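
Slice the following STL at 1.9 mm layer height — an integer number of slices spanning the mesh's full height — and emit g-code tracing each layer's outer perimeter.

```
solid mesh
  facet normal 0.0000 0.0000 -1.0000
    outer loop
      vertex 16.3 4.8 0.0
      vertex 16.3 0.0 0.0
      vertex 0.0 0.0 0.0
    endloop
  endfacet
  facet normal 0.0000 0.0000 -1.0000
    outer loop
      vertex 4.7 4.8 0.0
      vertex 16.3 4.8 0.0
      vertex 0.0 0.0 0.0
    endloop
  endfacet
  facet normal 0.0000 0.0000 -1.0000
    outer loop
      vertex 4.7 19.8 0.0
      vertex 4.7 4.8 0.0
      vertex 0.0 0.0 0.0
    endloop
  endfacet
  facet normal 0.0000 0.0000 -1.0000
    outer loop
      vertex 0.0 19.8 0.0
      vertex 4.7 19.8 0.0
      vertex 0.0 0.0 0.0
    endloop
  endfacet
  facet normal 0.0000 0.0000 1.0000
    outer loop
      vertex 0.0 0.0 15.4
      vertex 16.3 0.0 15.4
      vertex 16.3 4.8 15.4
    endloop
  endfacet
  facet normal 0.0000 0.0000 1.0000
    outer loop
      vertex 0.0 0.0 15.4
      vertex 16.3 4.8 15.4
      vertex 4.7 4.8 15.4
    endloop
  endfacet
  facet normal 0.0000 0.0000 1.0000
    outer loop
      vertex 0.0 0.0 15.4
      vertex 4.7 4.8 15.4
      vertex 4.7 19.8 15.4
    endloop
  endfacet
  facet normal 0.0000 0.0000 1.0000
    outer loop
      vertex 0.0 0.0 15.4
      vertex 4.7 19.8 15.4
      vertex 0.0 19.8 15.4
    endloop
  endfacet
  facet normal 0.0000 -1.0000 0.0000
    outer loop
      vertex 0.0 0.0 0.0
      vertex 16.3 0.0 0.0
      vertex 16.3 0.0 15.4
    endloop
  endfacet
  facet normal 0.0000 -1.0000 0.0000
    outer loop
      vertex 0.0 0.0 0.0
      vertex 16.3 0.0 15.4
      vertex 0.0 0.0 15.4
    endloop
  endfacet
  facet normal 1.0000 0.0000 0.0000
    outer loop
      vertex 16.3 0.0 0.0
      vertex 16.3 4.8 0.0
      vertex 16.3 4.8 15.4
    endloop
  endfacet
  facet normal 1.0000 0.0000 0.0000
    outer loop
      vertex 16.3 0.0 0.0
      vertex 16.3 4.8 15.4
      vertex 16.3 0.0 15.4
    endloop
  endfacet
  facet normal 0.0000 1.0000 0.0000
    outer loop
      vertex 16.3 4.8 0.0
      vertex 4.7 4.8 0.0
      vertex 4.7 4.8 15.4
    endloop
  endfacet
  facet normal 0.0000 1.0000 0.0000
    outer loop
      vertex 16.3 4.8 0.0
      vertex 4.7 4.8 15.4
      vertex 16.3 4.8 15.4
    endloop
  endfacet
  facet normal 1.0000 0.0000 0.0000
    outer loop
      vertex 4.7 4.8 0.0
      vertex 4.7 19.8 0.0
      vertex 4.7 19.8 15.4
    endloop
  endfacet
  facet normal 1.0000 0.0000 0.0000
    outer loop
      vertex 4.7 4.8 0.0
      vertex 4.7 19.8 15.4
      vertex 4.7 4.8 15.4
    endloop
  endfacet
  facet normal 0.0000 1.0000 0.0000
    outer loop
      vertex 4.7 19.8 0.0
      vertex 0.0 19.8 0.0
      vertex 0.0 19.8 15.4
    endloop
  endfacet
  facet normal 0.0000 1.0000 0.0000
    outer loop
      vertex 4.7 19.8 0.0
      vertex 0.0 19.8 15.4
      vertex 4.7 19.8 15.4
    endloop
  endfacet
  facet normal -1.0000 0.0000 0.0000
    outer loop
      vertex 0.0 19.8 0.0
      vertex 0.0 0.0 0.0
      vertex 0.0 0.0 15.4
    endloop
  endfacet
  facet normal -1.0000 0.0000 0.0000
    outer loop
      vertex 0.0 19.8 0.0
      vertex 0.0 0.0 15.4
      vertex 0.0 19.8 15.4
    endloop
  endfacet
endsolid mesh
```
; perimeter-only toolpath
G21 ; units = mm
G90 ; absolute positioning
G28 ; home
; layer 1
G0 Z1.9
G0 X0.0 Y0.0
G1 X16.3 Y0.0
G1 X16.3 Y4.8
G1 X4.7 Y4.8
G1 X4.7 Y19.8
G1 X0.0 Y19.8
G1 X0.0 Y0.0
; layer 2
G0 Z3.9
G0 X0.0 Y0.0
G1 X16.3 Y0.0
G1 X16.3 Y4.8
G1 X4.7 Y4.8
G1 X4.7 Y19.8
G1 X0.0 Y19.8
G1 X0.0 Y0.0
; layer 3
G0 Z5.8
G0 X0.0 Y0.0
G1 X16.3 Y0.0
G1 X16.3 Y4.8
G1 X4.7 Y4.8
G1 X4.7 Y19.8
G1 X0.0 Y19.8
G1 X0.0 Y0.0
; layer 4
G0 Z7.7
G0 X0.0 Y0.0
G1 X16.3 Y0.0
G1 X16.3 Y4.8
G1 X4.7 Y4.8
G1 X4.7 Y19.8
G1 X0.0 Y19.8
G1 X0.0 Y0.0
; layer 5
G0 Z9.6
G0 X0.0 Y0.0
G1 X16.3 Y0.0
G1 X16.3 Y4.8
G1 X4.7 Y4.8
G1 X4.7 Y19.8
G1 X0.0 Y19.8
G1 X0.0 Y0.0
; layer 6
G0 Z11.6
G0 X0.0 Y0.0
G1 X16.3 Y0.0
G1 X16.3 Y4.8
G1 X4.7 Y4.8
G1 X4.7 Y19.8
G1 X0.0 Y19.8
G1 X0.0 Y0.0
; layer 7
G0 Z13.5
G0 X0.0 Y0.0
G1 X16.3 Y0.0
G1 X16.3 Y4.8
G1 X4.7 Y4.8
G1 X4.7 Y19.8
G1 X0.0 Y19.8
G1 X0.0 Y0.0
; layer 8
G0 Z15.4
G0 X0.0 Y0.0
G1 X16.3 Y0.0
G1 X16.3 Y4.8
G1 X4.7 Y4.8
G1 X4.7 Y19.8
G1 X0.0 Y19.8
G1 X0.0 Y0.0
M2 ; end

The solid is an L-shaped prism: outer 16.3 × 19.8 mm, arm thicknesses ≈ 4.8 mm (horizontal) and 4.7 mm (vertical), extruded 15.4 mm in z. Slicing at Δz = 1.9 mm — 8 equal slices spanning the solid's height, so layer i sits at z = i·h/8 — gives 8 non-empty perimeters. Each is a 6-segment closed polygon; G0 lifts to the layer z and rapids to the start vertex, then G1 traces the edges.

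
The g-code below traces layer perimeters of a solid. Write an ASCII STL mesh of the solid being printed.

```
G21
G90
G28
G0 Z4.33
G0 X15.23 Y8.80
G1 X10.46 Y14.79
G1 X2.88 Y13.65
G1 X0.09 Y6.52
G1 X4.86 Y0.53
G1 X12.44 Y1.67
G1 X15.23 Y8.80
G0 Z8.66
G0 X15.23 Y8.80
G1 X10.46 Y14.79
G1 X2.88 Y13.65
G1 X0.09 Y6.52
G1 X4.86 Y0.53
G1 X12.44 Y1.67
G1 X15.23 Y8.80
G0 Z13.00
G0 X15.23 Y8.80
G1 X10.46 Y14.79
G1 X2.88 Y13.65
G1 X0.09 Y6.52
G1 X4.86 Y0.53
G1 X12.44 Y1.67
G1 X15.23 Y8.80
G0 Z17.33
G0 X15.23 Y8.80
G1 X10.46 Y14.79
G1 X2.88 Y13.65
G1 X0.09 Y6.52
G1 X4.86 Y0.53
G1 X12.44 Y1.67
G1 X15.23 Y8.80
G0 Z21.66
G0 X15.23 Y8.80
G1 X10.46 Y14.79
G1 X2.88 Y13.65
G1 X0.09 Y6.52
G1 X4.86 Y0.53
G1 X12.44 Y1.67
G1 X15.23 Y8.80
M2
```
solid part
  facet normal 0.0000 0.0000 -1.0000
    outer loop
      vertex 2.88 13.65 0.00
      vertex 10.46 14.79 0.00
      vertex 15.23 8.80 0.00
    endloop
  endfacet
  facet normal 0.0000 0.0000 -1.0000
    outer loop
      vertex 0.09 6.52 0.00
      vertex 2.88 13.65 0.00
      vertex 15.23 8.80 0.00
    endloop
  endfacet
  facet normal 0.0000 0.0000 -1.0000
    outer loop
      vertex 4.86 0.53 0.00
      vertex 0.09 6.52 0.00
      vertex 15.23 8.80 0.00
    endloop
  endfacet
  facet normal 0.0000 0.0000 -1.0000
    outer loop
      vertex 12.44 1.67 0.00
      vertex 4.86 0.53 0.00
      vertex 15.23 8.80 0.00
    endloop
  endfacet
  facet normal 0.0000 0.0000 1.0000
    outer loop
      vertex 15.23 8.80 21.66
      vertex 10.46 14.79 21.66
      vertex 2.88 13.65 21.66
    endloop
  endfacet
  facet normal 0.0000 0.0000 1.0000
    outer loop
      vertex 15.23 8.80 21.66
      vertex 2.88 13.65 21.66
      vertex 0.09 6.52 21.66
    endloop
  endfacet
  facet normal 0.0000 0.0000 1.0000
    outer loop
      vertex 15.23 8.80 21.66
      vertex 0.09 6.52 21.66
      vertex 4.86 0.53 21.66
    endloop
  endfacet
  facet normal 0.0000 0.0000 1.0000
    outer loop
      vertex 15.23 8.80 21.66
      vertex 4.86 0.53 21.66
      vertex 12.44 1.67 21.66
    endloop
  endfacet
  facet normal 0.7823 0.6229 0.0000
    outer loop
      vertex 15.23 8.80 0.00
      vertex 10.46 14.79 0.00
      vertex 10.46 14.79 21.66
    endloop
  endfacet
  facet normal 0.7823 0.6229 0.0000
    outer loop
      vertex 15.23 8.80 0.00
      vertex 10.46 14.79 21.66
      vertex 15.23 8.80 21.66
    endloop
  endfacet
  facet normal -0.1487 0.9889 0.0000
    outer loop
      vertex 10.46 14.79 0.00
      vertex 2.88 13.65 0.00
      vertex 2.88 13.65 21.66
    endloop
  endfacet
  facet normal -0.1487 0.9889 0.0000
    outer loop
      vertex 10.46 14.79 0.00
      vertex 2.88 13.65 21.66
      vertex 10.46 14.79 21.66
    endloop
  endfacet
  facet normal -0.9312 0.3644 0.0000
    outer loop
      vertex 2.88 13.65 0.00
      vertex 0.09 6.52 0.00
      vertex 0.09 6.52 21.66
    endloop
  endfacet
  facet normal -0.9312 0.3644 0.0000
    outer loop
      vertex 2.88 13.65 0.00
      vertex 0.09 6.52 21.66
      vertex 2.88 13.65 21.66
    endloop
  endfacet
  facet normal -0.7823 -0.6229 0.0000
    outer loop
      vertex 0.09 6.52 0.00
      vertex 4.86 0.53 0.00
      vertex 4.86 0.53 21.66
    endloop
  endfacet
  facet normal -0.7823 -0.6229 0.0000
    outer loop
      vertex 0.09 6.52 0.00
      vertex 4.86 0.53 21.66
      vertex 0.09 6.52 21.66
    endloop
  endfacet
  facet normal 0.1487 -0.9889 0.0000
    outer loop
      vertex 4.86 0.53 0.00
      vertex 12.44 1.67 0.00
      vertex 12.44 1.67 21.66
    endloop
  endfacet
  facet normal 0.1487 -0.9889 0.0000
    outer loop
      vertex 4.86 0.53 0.00
      vertex 12.44 1.67 21.66
      vertex 4.86 0.53 21.66
    endloop
  endfacet
  facet normal 0.9312 -0.3644 0.0000
    outer loop
      vertex 12.44 1.67 0.00
      vertex 15.23 8.80 0.00
      vertex 15.23 8.80 21.66
    endloop
  endfacet
  facet normal 0.9312 -0.3644 0.0000
    outer loop
      vertex 12.44 1.67 0.00
      vertex 15.23 8.80 21.66
      vertex 12.44 1.67 21.66
    endloop
  endfacet
endsolid part

The G0 Z moves step by Δz≈4.33 mm. Every layer's G1 loop is the same polygon, so the solid is a straight extrusion of it from z=0 to z≈21.7. Closing with flat bottom and top caps and triangulating gives 20 facets — a regular 6-sided prism (a cylinder approximated with 6 flat sides), circumscribed radius ≈ 7.66 mm, height ≈ 21.7 mm.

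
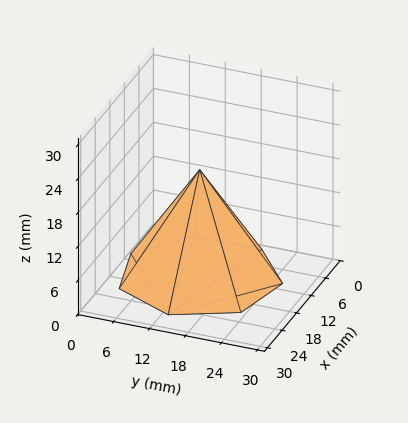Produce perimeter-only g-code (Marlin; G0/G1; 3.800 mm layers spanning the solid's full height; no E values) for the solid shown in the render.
Reading the render: the shape is a regular 7-sided pyramid, base circumscribed radius ≈ 13 mm, apex at z ≈ 19 mm (dimensions read to the nearest mm from the axis ticks). For the g-code, the solid's height is divided into equal slices at the stated Δz and each level perimeter traced with G1 moves after a G0 lift.

; perimeter-only toolpath
G21 ; units = mm
G90 ; absolute positioning
G28 ; home
; layer 1
G0 Z3.800
G0 X23.400 Y13.000
G1 X19.484 Y21.131
G1 X10.686 Y23.139
G1 X3.630 Y17.512
G1 X3.630 Y8.488
G1 X10.686 Y2.861
G1 X19.484 Y4.869
G1 X23.400 Y13.000
; layer 2
G0 Z7.600
G0 X20.800 Y13.000
G1 X17.863 Y19.098
G1 X11.264 Y20.604
G1 X5.972 Y16.384
G1 X5.972 Y9.616
G1 X11.264 Y5.396
G1 X17.863 Y6.902
G1 X20.800 Y13.000
; layer 3
G0 Z11.400
G0 X18.200 Y13.000
G1 X16.242 Y17.066
G1 X11.843 Y18.070
G1 X8.315 Y15.256
G1 X8.315 Y10.744
G1 X11.843 Y7.930
G1 X16.242 Y8.934
G1 X18.200 Y13.000
; layer 4
G0 Z15.200
G0 X15.600 Y13.000
G1 X14.621 Y15.033
G1 X12.421 Y15.535
G1 X10.657 Y14.128
G1 X10.657 Y11.872
G1 X12.421 Y10.465
G1 X14.621 Y10.967
G1 X15.600 Y13.000
M2 ; end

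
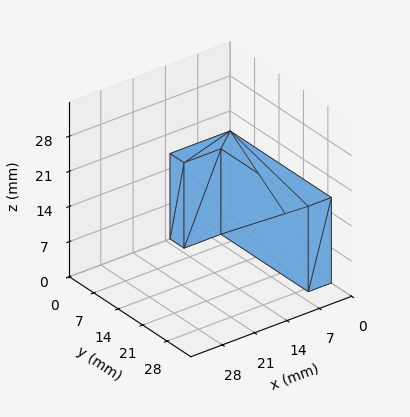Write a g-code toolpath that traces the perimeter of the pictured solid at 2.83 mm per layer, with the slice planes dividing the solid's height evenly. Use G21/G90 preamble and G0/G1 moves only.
Reading the render: the shape is an L-shaped prism: outer 13 × 29 mm, arm thicknesses ≈ 4 mm (horizontal) and 5 mm (vertical), extruded 17 mm in z (dimensions read to the nearest mm from the axis ticks). For the g-code, the solid's height is divided into equal slices at the stated Δz and each level perimeter traced with G1 moves after a G0 lift.

; perimeter-only toolpath
G21 ; units = mm
G90 ; absolute positioning
G28 ; home
; layer 1
G0 Z2.83
G0 X0.00 Y0.00
G1 X13.00 Y0.00
G1 X13.00 Y4.00
G1 X5.00 Y4.00
G1 X5.00 Y29.00
G1 X0.00 Y29.00
G1 X0.00 Y0.00
; layer 2
G0 Z5.67
G0 X0.00 Y0.00
G1 X13.00 Y0.00
G1 X13.00 Y4.00
G1 X5.00 Y4.00
G1 X5.00 Y29.00
G1 X0.00 Y29.00
G1 X0.00 Y0.00
; layer 3
G0 Z8.50
G0 X0.00 Y0.00
G1 X13.00 Y0.00
G1 X13.00 Y4.00
G1 X5.00 Y4.00
G1 X5.00 Y29.00
G1 X0.00 Y29.00
G1 X0.00 Y0.00
; layer 4
G0 Z11.33
G0 X0.00 Y0.00
G1 X13.00 Y0.00
G1 X13.00 Y4.00
G1 X5.00 Y4.00
G1 X5.00 Y29.00
G1 X0.00 Y29.00
G1 X0.00 Y0.00
; layer 5
G0 Z14.17
G0 X0.00 Y0.00
G1 X13.00 Y0.00
G1 X13.00 Y4.00
G1 X5.00 Y4.00
G1 X5.00 Y29.00
G1 X0.00 Y29.00
G1 X0.00 Y0.00
; layer 6
G0 Z17.00
G0 X0.00 Y0.00
G1 X13.00 Y0.00
G1 X13.00 Y4.00
G1 X5.00 Y4.00
G1 X5.00 Y29.00
G1 X0.00 Y29.00
G1 X0.00 Y0.00
M2 ; end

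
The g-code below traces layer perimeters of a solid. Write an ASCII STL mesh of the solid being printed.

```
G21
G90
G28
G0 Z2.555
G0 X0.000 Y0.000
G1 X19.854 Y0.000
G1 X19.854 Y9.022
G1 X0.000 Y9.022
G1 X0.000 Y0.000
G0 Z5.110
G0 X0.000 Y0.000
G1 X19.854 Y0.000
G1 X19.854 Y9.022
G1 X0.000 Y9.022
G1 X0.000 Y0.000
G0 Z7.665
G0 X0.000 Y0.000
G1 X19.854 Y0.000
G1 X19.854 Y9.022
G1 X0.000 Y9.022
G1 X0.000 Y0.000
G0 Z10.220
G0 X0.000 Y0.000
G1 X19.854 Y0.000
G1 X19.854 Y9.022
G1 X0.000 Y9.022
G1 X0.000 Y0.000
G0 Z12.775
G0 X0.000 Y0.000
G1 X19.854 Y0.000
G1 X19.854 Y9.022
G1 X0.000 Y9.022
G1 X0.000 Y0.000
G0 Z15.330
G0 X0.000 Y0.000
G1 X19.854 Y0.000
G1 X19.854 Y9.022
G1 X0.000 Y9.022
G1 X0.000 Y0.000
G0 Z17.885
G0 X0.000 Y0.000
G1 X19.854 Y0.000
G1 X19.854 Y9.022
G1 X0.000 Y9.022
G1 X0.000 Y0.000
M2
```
solid part
  facet normal 0.0000 0.0000 -1.0000
    outer loop
      vertex 19.854 9.022 0.000
      vertex 19.854 0.000 0.000
      vertex 0.000 0.000 0.000
    endloop
  endfacet
  facet normal 0.0000 0.0000 -1.0000
    outer loop
      vertex 0.000 9.022 0.000
      vertex 19.854 9.022 0.000
      vertex 0.000 0.000 0.000
    endloop
  endfacet
  facet normal 0.0000 0.0000 1.0000
    outer loop
      vertex 0.000 0.000 17.885
      vertex 19.854 0.000 17.885
      vertex 19.854 9.022 17.885
    endloop
  endfacet
  facet normal 0.0000 0.0000 1.0000
    outer loop
      vertex 0.000 0.000 17.885
      vertex 19.854 9.022 17.885
      vertex 0.000 9.022 17.885
    endloop
  endfacet
  facet normal 0.0000 -1.0000 0.0000
    outer loop
      vertex 0.000 0.000 0.000
      vertex 19.854 0.000 0.000
      vertex 19.854 0.000 17.885
    endloop
  endfacet
  facet normal 0.0000 -1.0000 0.0000
    outer loop
      vertex 0.000 0.000 0.000
      vertex 19.854 0.000 17.885
      vertex 0.000 0.000 17.885
    endloop
  endfacet
  facet normal 0.0000 1.0000 0.0000
    outer loop
      vertex 19.854 9.022 17.885
      vertex 19.854 9.022 0.000
      vertex 0.000 9.022 0.000
    endloop
  endfacet
  facet normal 0.0000 1.0000 0.0000
    outer loop
      vertex 0.000 9.022 17.885
      vertex 19.854 9.022 17.885
      vertex 0.000 9.022 0.000
    endloop
  endfacet
  facet normal -1.0000 0.0000 0.0000
    outer loop
      vertex 0.000 9.022 17.885
      vertex 0.000 9.022 0.000
      vertex 0.000 0.000 0.000
    endloop
  endfacet
  facet normal -1.0000 0.0000 0.0000
    outer loop
      vertex 0.000 0.000 17.885
      vertex 0.000 9.022 17.885
      vertex 0.000 0.000 0.000
    endloop
  endfacet
  facet normal 1.0000 0.0000 0.0000
    outer loop
      vertex 19.854 0.000 0.000
      vertex 19.854 9.022 0.000
      vertex 19.854 9.022 17.885
    endloop
  endfacet
  facet normal 1.0000 0.0000 0.0000
    outer loop
      vertex 19.854 0.000 0.000
      vertex 19.854 9.022 17.885
      vertex 19.854 0.000 17.885
    endloop
  endfacet
endsolid part

The G0 Z moves step by Δz≈2.555 mm. Every layer's G1 loop is the same polygon, so the solid is a straight extrusion of it from z=0 to z≈17.9. Closing with flat bottom and top caps and triangulating gives 12 facets — a rectangular box, roughly 19.9 × 9.02 mm footprint and 17.9 mm tall.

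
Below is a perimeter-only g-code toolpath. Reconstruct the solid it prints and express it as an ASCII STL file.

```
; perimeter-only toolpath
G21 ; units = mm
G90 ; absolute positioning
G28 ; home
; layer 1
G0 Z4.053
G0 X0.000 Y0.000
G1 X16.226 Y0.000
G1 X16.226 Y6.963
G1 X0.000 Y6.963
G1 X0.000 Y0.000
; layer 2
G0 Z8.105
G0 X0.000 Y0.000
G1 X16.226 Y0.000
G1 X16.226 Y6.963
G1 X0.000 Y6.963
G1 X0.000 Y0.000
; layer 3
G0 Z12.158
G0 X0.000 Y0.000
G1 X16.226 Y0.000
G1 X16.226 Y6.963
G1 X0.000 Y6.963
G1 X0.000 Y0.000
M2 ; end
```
solid part
  facet normal 0.0000 0.0000 -1.0000
    outer loop
      vertex 16.226 6.963 0.000
      vertex 16.226 0.000 0.000
      vertex 0.000 0.000 0.000
    endloop
  endfacet
  facet normal 0.0000 0.0000 -1.0000
    outer loop
      vertex 0.000 6.963 0.000
      vertex 16.226 6.963 0.000
      vertex 0.000 0.000 0.000
    endloop
  endfacet
  facet normal 0.0000 0.0000 1.0000
    outer loop
      vertex 0.000 0.000 12.158
      vertex 16.226 0.000 12.158
      vertex 16.226 6.963 12.158
    endloop
  endfacet
  facet normal 0.0000 0.0000 1.0000
    outer loop
      vertex 0.000 0.000 12.158
      vertex 16.226 6.963 12.158
      vertex 0.000 6.963 12.158
    endloop
  endfacet
  facet normal 0.0000 -1.0000 0.0000
    outer loop
      vertex 0.000 0.000 0.000
      vertex 16.226 0.000 0.000
      vertex 16.226 0.000 12.158
    endloop
  endfacet
  facet normal 0.0000 -1.0000 0.0000
    outer loop
      vertex 0.000 0.000 0.000
      vertex 16.226 0.000 12.158
      vertex 0.000 0.000 12.158
    endloop
  endfacet
  facet normal 0.0000 1.0000 0.0000
    outer loop
      vertex 16.226 6.963 12.158
      vertex 16.226 6.963 0.000
      vertex 0.000 6.963 0.000
    endloop
  endfacet
  facet normal 0.0000 1.0000 0.0000
    outer loop
      vertex 0.000 6.963 12.158
      vertex 16.226 6.963 12.158
      vertex 0.000 6.963 0.000
    endloop
  endfacet
  facet normal -1.0000 0.0000 0.0000
    outer loop
      vertex 0.000 6.963 12.158
      vertex 0.000 6.963 0.000
      vertex 0.000 0.000 0.000
    endloop
  endfacet
  facet normal -1.0000 0.0000 0.0000
    outer loop
      vertex 0.000 0.000 12.158
      vertex 0.000 6.963 12.158
      vertex 0.000 0.000 0.000
    endloop
  endfacet
  facet normal 1.0000 0.0000 0.0000
    outer loop
      vertex 16.226 0.000 0.000
      vertex 16.226 6.963 0.000
      vertex 16.226 6.963 12.158
    endloop
  endfacet
  facet normal 1.0000 0.0000 0.0000
    outer loop
      vertex 16.226 0.000 0.000
      vertex 16.226 6.963 12.158
      vertex 16.226 0.000 12.158
    endloop
  endfacet
endsolid part

The G0 Z moves step by Δz≈4.053 mm. Every layer's G1 loop is the same polygon, so the solid is a straight extrusion of it from z=0 to z≈12.2. Closing with flat bottom and top caps and triangulating gives 12 facets — a rectangular box, roughly 16.2 × 6.96 mm footprint and 12.2 mm tall.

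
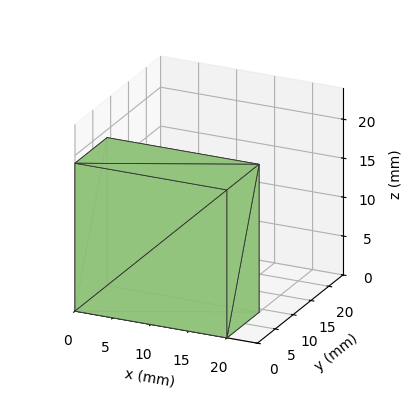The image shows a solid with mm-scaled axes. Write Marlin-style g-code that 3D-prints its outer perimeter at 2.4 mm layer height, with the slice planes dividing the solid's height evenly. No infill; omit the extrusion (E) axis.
Reading the render: the shape is a rectangular box, roughly 20 × 9 mm footprint and 19 mm tall (dimensions read to the nearest mm from the axis ticks). For the g-code, the solid's height is divided into equal slices at the stated Δz and each level perimeter traced with G1 moves after a G0 lift.

; perimeter-only toolpath
G21 ; units = mm
G90 ; absolute positioning
G28 ; home
; layer 1
G0 Z2.4
G0 X0.0 Y0.0
G1 X20.0 Y0.0
G1 X20.0 Y9.0
G1 X0.0 Y9.0
G1 X0.0 Y0.0
; layer 2
G0 Z4.8
G0 X0.0 Y0.0
G1 X20.0 Y0.0
G1 X20.0 Y9.0
G1 X0.0 Y9.0
G1 X0.0 Y0.0
; layer 3
G0 Z7.1
G0 X0.0 Y0.0
G1 X20.0 Y0.0
G1 X20.0 Y9.0
G1 X0.0 Y9.0
G1 X0.0 Y0.0
; layer 4
G0 Z9.5
G0 X0.0 Y0.0
G1 X20.0 Y0.0
G1 X20.0 Y9.0
G1 X0.0 Y9.0
G1 X0.0 Y0.0
; layer 5
G0 Z11.9
G0 X0.0 Y0.0
G1 X20.0 Y0.0
G1 X20.0 Y9.0
G1 X0.0 Y9.0
G1 X0.0 Y0.0
; layer 6
G0 Z14.2
G0 X0.0 Y0.0
G1 X20.0 Y0.0
G1 X20.0 Y9.0
G1 X0.0 Y9.0
G1 X0.0 Y0.0
; layer 7
G0 Z16.6
G0 X0.0 Y0.0
G1 X20.0 Y0.0
G1 X20.0 Y9.0
G1 X0.0 Y9.0
G1 X0.0 Y0.0
; layer 8
G0 Z19.0
G0 X0.0 Y0.0
G1 X20.0 Y0.0
G1 X20.0 Y9.0
G1 X0.0 Y9.0
G1 X0.0 Y0.0
M2 ; end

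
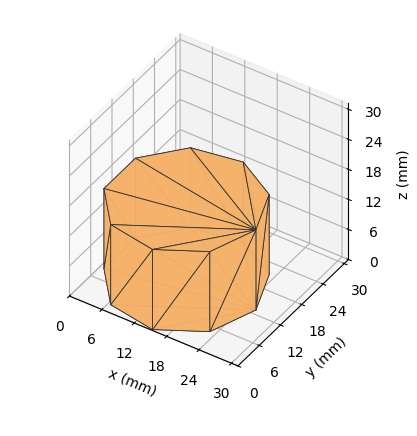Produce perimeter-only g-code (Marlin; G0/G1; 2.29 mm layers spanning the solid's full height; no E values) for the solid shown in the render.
Reading the render: the shape is a regular 9-sided prism (a cylinder approximated with 9 flat sides), circumscribed radius ≈ 13 mm, height ≈ 16 mm (dimensions read to the nearest mm from the axis ticks). For the g-code, the solid's height is divided into equal slices at the stated Δz and each level perimeter traced with G1 moves after a G0 lift.

; perimeter-only toolpath
G21 ; units = mm
G90 ; absolute positioning
G28 ; home
; layer 1
G0 Z2.29
G0 X26.00 Y13.00
G1 X22.96 Y21.36
G1 X15.26 Y25.80
G1 X6.50 Y24.26
G1 X0.78 Y17.45
G1 X0.78 Y8.55
G1 X6.50 Y1.74
G1 X15.26 Y0.20
G1 X22.96 Y4.64
G1 X26.00 Y13.00
; layer 2
G0 Z4.57
G0 X26.00 Y13.00
G1 X22.96 Y21.36
G1 X15.26 Y25.80
G1 X6.50 Y24.26
G1 X0.78 Y17.45
G1 X0.78 Y8.55
G1 X6.50 Y1.74
G1 X15.26 Y0.20
G1 X22.96 Y4.64
G1 X26.00 Y13.00
; layer 3
G0 Z6.86
G0 X26.00 Y13.00
G1 X22.96 Y21.36
G1 X15.26 Y25.80
G1 X6.50 Y24.26
G1 X0.78 Y17.45
G1 X0.78 Y8.55
G1 X6.50 Y1.74
G1 X15.26 Y0.20
G1 X22.96 Y4.64
G1 X26.00 Y13.00
; layer 4
G0 Z9.14
G0 X26.00 Y13.00
G1 X22.96 Y21.36
G1 X15.26 Y25.80
G1 X6.50 Y24.26
G1 X0.78 Y17.45
G1 X0.78 Y8.55
G1 X6.50 Y1.74
G1 X15.26 Y0.20
G1 X22.96 Y4.64
G1 X26.00 Y13.00
; layer 5
G0 Z11.43
G0 X26.00 Y13.00
G1 X22.96 Y21.36
G1 X15.26 Y25.80
G1 X6.50 Y24.26
G1 X0.78 Y17.45
G1 X0.78 Y8.55
G1 X6.50 Y1.74
G1 X15.26 Y0.20
G1 X22.96 Y4.64
G1 X26.00 Y13.00
; layer 6
G0 Z13.71
G0 X26.00 Y13.00
G1 X22.96 Y21.36
G1 X15.26 Y25.80
G1 X6.50 Y24.26
G1 X0.78 Y17.45
G1 X0.78 Y8.55
G1 X6.50 Y1.74
G1 X15.26 Y0.20
G1 X22.96 Y4.64
G1 X26.00 Y13.00
; layer 7
G0 Z16.00
G0 X26.00 Y13.00
G1 X22.96 Y21.36
G1 X15.26 Y25.80
G1 X6.50 Y24.26
G1 X0.78 Y17.45
G1 X0.78 Y8.55
G1 X6.50 Y1.74
G1 X15.26 Y0.20
G1 X22.96 Y4.64
G1 X26.00 Y13.00
M2 ; end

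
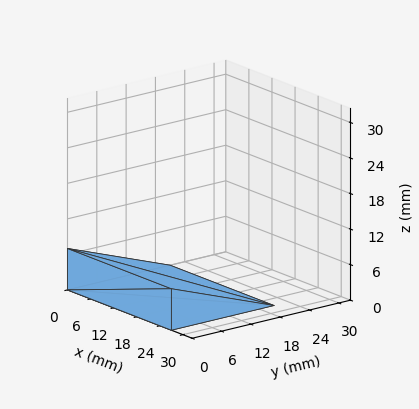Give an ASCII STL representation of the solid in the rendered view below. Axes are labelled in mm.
Reading the render: the shape is a wedge (ramp): 27 × 21 mm base, rising to 7 mm along the y=0 edge and sloping linearly to z=0 at y=21 (dimensions read to the nearest mm from the axis ticks). For the STL, each face is triangulated and given an outward normal.

solid part
  facet normal 0.0000 0.0000 -1.0000
    outer loop
      vertex 27.000 21.000 0.000
      vertex 27.000 0.000 0.000
      vertex 0.000 0.000 0.000
    endloop
  endfacet
  facet normal 0.0000 0.0000 -1.0000
    outer loop
      vertex 0.000 21.000 0.000
      vertex 27.000 21.000 0.000
      vertex 0.000 0.000 0.000
    endloop
  endfacet
  facet normal 0.0000 -1.0000 0.0000
    outer loop
      vertex 0.000 0.000 0.000
      vertex 27.000 0.000 0.000
      vertex 27.000 0.000 7.000
    endloop
  endfacet
  facet normal 0.0000 -1.0000 0.0000
    outer loop
      vertex 0.000 0.000 0.000
      vertex 27.000 0.000 7.000
      vertex 0.000 0.000 7.000
    endloop
  endfacet
  facet normal 0.0000 0.3162 0.9487
    outer loop
      vertex 0.000 0.000 7.000
      vertex 27.000 0.000 7.000
      vertex 27.000 21.000 0.000
    endloop
  endfacet
  facet normal 0.0000 0.3162 0.9487
    outer loop
      vertex 0.000 0.000 7.000
      vertex 27.000 21.000 0.000
      vertex 0.000 21.000 0.000
    endloop
  endfacet
  facet normal -1.0000 0.0000 0.0000
    outer loop
      vertex 0.000 0.000 7.000
      vertex 0.000 21.000 0.000
      vertex 0.000 0.000 0.000
    endloop
  endfacet
  facet normal 1.0000 0.0000 0.0000
    outer loop
      vertex 27.000 0.000 0.000
      vertex 27.000 21.000 0.000
      vertex 27.000 0.000 7.000
    endloop
  endfacet
endsolid part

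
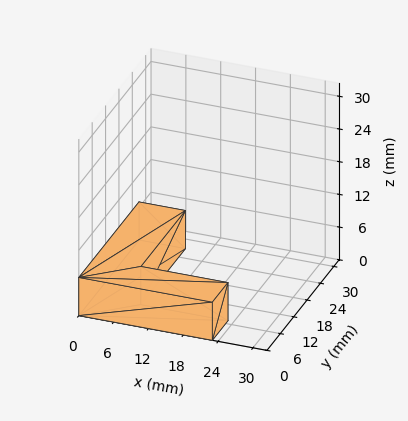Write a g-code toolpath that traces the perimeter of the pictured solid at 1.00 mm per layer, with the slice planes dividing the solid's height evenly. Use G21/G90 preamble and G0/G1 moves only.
Reading the render: the shape is an L-shaped prism: outer 23 × 27 mm, arm thicknesses ≈ 7 mm (horizontal) and 8 mm (vertical), extruded 7 mm in z (dimensions read to the nearest mm from the axis ticks). For the g-code, the solid's height is divided into equal slices at the stated Δz and each level perimeter traced with G1 moves after a G0 lift.

; perimeter-only toolpath
G21 ; units = mm
G90 ; absolute positioning
G28 ; home
; layer 1
G0 Z1.00
G0 X0.00 Y0.00
G1 X23.00 Y0.00
G1 X23.00 Y7.00
G1 X8.00 Y7.00
G1 X8.00 Y27.00
G1 X0.00 Y27.00
G1 X0.00 Y0.00
; layer 2
G0 Z2.00
G0 X0.00 Y0.00
G1 X23.00 Y0.00
G1 X23.00 Y7.00
G1 X8.00 Y7.00
G1 X8.00 Y27.00
G1 X0.00 Y27.00
G1 X0.00 Y0.00
; layer 3
G0 Z3.00
G0 X0.00 Y0.00
G1 X23.00 Y0.00
G1 X23.00 Y7.00
G1 X8.00 Y7.00
G1 X8.00 Y27.00
G1 X0.00 Y27.00
G1 X0.00 Y0.00
; layer 4
G0 Z4.00
G0 X0.00 Y0.00
G1 X23.00 Y0.00
G1 X23.00 Y7.00
G1 X8.00 Y7.00
G1 X8.00 Y27.00
G1 X0.00 Y27.00
G1 X0.00 Y0.00
; layer 5
G0 Z5.00
G0 X0.00 Y0.00
G1 X23.00 Y0.00
G1 X23.00 Y7.00
G1 X8.00 Y7.00
G1 X8.00 Y27.00
G1 X0.00 Y27.00
G1 X0.00 Y0.00
; layer 6
G0 Z6.00
G0 X0.00 Y0.00
G1 X23.00 Y0.00
G1 X23.00 Y7.00
G1 X8.00 Y7.00
G1 X8.00 Y27.00
G1 X0.00 Y27.00
G1 X0.00 Y0.00
; layer 7
G0 Z7.00
G0 X0.00 Y0.00
G1 X23.00 Y0.00
G1 X23.00 Y7.00
G1 X8.00 Y7.00
G1 X8.00 Y27.00
G1 X0.00 Y27.00
G1 X0.00 Y0.00
M2 ; end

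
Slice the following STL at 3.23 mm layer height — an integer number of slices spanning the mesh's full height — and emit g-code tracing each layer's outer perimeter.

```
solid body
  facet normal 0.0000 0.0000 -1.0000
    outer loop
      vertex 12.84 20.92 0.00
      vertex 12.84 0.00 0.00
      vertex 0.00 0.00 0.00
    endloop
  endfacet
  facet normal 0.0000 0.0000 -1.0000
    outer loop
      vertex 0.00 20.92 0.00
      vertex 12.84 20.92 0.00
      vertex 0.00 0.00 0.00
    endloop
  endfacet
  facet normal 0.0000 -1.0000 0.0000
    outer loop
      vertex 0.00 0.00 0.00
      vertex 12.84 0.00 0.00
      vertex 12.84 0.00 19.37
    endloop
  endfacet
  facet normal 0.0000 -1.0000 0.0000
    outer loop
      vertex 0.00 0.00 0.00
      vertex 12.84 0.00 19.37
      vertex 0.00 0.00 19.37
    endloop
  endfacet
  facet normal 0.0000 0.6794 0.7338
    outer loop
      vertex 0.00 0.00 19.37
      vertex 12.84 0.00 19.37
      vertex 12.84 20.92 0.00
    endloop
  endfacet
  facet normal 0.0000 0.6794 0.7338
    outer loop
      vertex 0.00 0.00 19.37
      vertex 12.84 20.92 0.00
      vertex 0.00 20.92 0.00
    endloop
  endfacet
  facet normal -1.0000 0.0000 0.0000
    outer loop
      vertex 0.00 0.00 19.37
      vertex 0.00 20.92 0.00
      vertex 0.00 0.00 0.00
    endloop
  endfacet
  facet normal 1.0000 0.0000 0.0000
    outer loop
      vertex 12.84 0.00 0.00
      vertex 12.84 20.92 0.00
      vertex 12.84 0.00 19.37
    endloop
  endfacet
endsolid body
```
; perimeter-only toolpath
G21 ; units = mm
G90 ; absolute positioning
G28 ; home
; layer 1
G0 Z3.23
G0 X0.00 Y0.00
G1 X12.84 Y0.00
G1 X12.84 Y17.43
G1 X0.00 Y17.43
G1 X0.00 Y0.00
; layer 2
G0 Z6.46
G0 X0.00 Y0.00
G1 X12.84 Y0.00
G1 X12.84 Y13.95
G1 X0.00 Y13.95
G1 X0.00 Y0.00
; layer 3
G0 Z9.69
G0 X0.00 Y0.00
G1 X12.84 Y0.00
G1 X12.84 Y10.46
G1 X0.00 Y10.46
G1 X0.00 Y0.00
; layer 4
G0 Z12.91
G0 X0.00 Y0.00
G1 X12.84 Y0.00
G1 X12.84 Y6.97
G1 X0.00 Y6.97
G1 X0.00 Y0.00
; layer 5
G0 Z16.14
G0 X0.00 Y0.00
G1 X12.84 Y0.00
G1 X12.84 Y3.49
G1 X0.00 Y3.49
G1 X0.00 Y0.00
M2 ; end

The solid is a wedge (ramp): 12.8 × 20.9 mm base, rising to 19.4 mm along the y=0 edge and sloping linearly to z=0 at y=20.9. Slicing at Δz = 3.23 mm — 6 equal slices spanning the solid's height, so layer i sits at z = i·h/6 — gives 5 non-empty perimeters. Each is a 4-segment closed polygon; G0 lifts to the layer z and rapids to the start vertex, then G1 traces the edges. The cross-section shrinks linearly with z (the slice at the apex is degenerate and omitted).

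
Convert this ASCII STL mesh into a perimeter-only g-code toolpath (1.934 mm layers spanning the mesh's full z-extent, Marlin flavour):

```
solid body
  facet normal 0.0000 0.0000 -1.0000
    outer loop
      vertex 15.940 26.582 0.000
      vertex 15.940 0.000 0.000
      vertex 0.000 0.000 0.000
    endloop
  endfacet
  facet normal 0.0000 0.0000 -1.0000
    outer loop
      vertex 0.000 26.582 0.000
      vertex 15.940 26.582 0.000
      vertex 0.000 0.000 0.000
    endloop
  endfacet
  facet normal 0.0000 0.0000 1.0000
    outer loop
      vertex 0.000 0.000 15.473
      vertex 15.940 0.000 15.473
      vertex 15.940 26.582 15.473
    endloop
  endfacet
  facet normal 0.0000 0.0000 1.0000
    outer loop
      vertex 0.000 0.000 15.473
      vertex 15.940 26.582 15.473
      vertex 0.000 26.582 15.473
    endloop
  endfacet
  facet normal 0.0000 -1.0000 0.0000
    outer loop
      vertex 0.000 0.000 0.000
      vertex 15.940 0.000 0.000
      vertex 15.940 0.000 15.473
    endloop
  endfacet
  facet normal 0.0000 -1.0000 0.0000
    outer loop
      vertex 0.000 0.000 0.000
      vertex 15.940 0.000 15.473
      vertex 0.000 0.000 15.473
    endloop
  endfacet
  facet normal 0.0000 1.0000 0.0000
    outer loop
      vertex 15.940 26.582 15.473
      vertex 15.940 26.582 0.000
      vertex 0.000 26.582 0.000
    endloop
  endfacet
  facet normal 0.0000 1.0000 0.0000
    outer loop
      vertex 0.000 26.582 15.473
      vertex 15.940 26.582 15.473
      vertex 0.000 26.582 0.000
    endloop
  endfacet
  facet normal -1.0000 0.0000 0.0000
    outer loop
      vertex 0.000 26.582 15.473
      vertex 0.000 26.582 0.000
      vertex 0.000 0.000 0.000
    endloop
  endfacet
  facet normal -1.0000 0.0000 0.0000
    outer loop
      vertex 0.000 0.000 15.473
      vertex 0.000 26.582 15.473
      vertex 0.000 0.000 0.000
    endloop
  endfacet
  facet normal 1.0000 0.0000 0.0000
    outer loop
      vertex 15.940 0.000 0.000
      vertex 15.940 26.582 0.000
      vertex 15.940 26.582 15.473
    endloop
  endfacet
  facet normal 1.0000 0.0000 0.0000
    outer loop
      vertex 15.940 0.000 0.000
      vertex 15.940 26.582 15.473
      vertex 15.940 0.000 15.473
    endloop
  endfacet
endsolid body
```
; perimeter-only toolpath
G21 ; units = mm
G90 ; absolute positioning
G28 ; home
; layer 1
G0 Z1.934
G0 X0.000 Y0.000
G1 X15.940 Y0.000
G1 X15.940 Y26.582
G1 X0.000 Y26.582
G1 X0.000 Y0.000
; layer 2
G0 Z3.868
G0 X0.000 Y0.000
G1 X15.940 Y0.000
G1 X15.940 Y26.582
G1 X0.000 Y26.582
G1 X0.000 Y0.000
; layer 3
G0 Z5.802
G0 X0.000 Y0.000
G1 X15.940 Y0.000
G1 X15.940 Y26.582
G1 X0.000 Y26.582
G1 X0.000 Y0.000
; layer 4
G0 Z7.737
G0 X0.000 Y0.000
G1 X15.940 Y0.000
G1 X15.940 Y26.582
G1 X0.000 Y26.582
G1 X0.000 Y0.000
; layer 5
G0 Z9.671
G0 X0.000 Y0.000
G1 X15.940 Y0.000
G1 X15.940 Y26.582
G1 X0.000 Y26.582
G1 X0.000 Y0.000
; layer 6
G0 Z11.605
G0 X0.000 Y0.000
G1 X15.940 Y0.000
G1 X15.940 Y26.582
G1 X0.000 Y26.582
G1 X0.000 Y0.000
; layer 7
G0 Z13.539
G0 X0.000 Y0.000
G1 X15.940 Y0.000
G1 X15.940 Y26.582
G1 X0.000 Y26.582
G1 X0.000 Y0.000
; layer 8
G0 Z15.473
G0 X0.000 Y0.000
G1 X15.940 Y0.000
G1 X15.940 Y26.582
G1 X0.000 Y26.582
G1 X0.000 Y0.000
M2 ; end

The solid is a rectangular box, roughly 15.9 × 26.6 mm footprint and 15.5 mm tall. Slicing at Δz = 1.934 mm — 8 equal slices spanning the solid's height, so layer i sits at z = i·h/8 — gives 8 non-empty perimeters. Each is a 4-segment closed polygon; G0 lifts to the layer z and rapids to the start vertex, then G1 traces the edges.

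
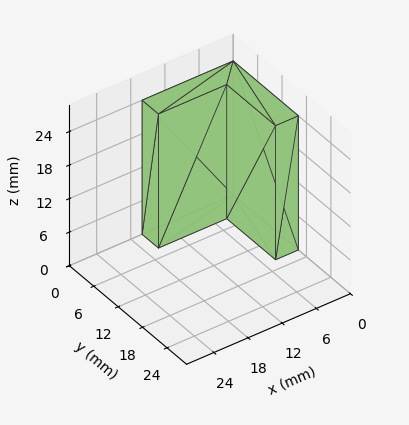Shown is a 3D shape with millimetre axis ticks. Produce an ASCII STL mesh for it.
Reading the render: the shape is an L-shaped prism: outer 16 × 16 mm, arm thicknesses ≈ 4 mm (horizontal) and 4 mm (vertical), extruded 24 mm in z (dimensions read to the nearest mm from the axis ticks). For the STL, each face is triangulated and given an outward normal.

solid part
  facet normal 0.0000 0.0000 -1.0000
    outer loop
      vertex 16.000 4.000 0.000
      vertex 16.000 0.000 0.000
      vertex 0.000 0.000 0.000
    endloop
  endfacet
  facet normal 0.0000 0.0000 -1.0000
    outer loop
      vertex 4.000 4.000 0.000
      vertex 16.000 4.000 0.000
      vertex 0.000 0.000 0.000
    endloop
  endfacet
  facet normal 0.0000 0.0000 -1.0000
    outer loop
      vertex 4.000 16.000 0.000
      vertex 4.000 4.000 0.000
      vertex 0.000 0.000 0.000
    endloop
  endfacet
  facet normal 0.0000 0.0000 -1.0000
    outer loop
      vertex 0.000 16.000 0.000
      vertex 4.000 16.000 0.000
      vertex 0.000 0.000 0.000
    endloop
  endfacet
  facet normal 0.0000 0.0000 1.0000
    outer loop
      vertex 0.000 0.000 24.000
      vertex 16.000 0.000 24.000
      vertex 16.000 4.000 24.000
    endloop
  endfacet
  facet normal 0.0000 0.0000 1.0000
    outer loop
      vertex 0.000 0.000 24.000
      vertex 16.000 4.000 24.000
      vertex 4.000 4.000 24.000
    endloop
  endfacet
  facet normal 0.0000 0.0000 1.0000
    outer loop
      vertex 0.000 0.000 24.000
      vertex 4.000 4.000 24.000
      vertex 4.000 16.000 24.000
    endloop
  endfacet
  facet normal 0.0000 0.0000 1.0000
    outer loop
      vertex 0.000 0.000 24.000
      vertex 4.000 16.000 24.000
      vertex 0.000 16.000 24.000
    endloop
  endfacet
  facet normal 0.0000 -1.0000 0.0000
    outer loop
      vertex 0.000 0.000 0.000
      vertex 16.000 0.000 0.000
      vertex 16.000 0.000 24.000
    endloop
  endfacet
  facet normal 0.0000 -1.0000 0.0000
    outer loop
      vertex 0.000 0.000 0.000
      vertex 16.000 0.000 24.000
      vertex 0.000 0.000 24.000
    endloop
  endfacet
  facet normal 1.0000 0.0000 0.0000
    outer loop
      vertex 16.000 0.000 0.000
      vertex 16.000 4.000 0.000
      vertex 16.000 4.000 24.000
    endloop
  endfacet
  facet normal 1.0000 0.0000 0.0000
    outer loop
      vertex 16.000 0.000 0.000
      vertex 16.000 4.000 24.000
      vertex 16.000 0.000 24.000
    endloop
  endfacet
  facet normal 0.0000 1.0000 0.0000
    outer loop
      vertex 16.000 4.000 0.000
      vertex 4.000 4.000 0.000
      vertex 4.000 4.000 24.000
    endloop
  endfacet
  facet normal 0.0000 1.0000 0.0000
    outer loop
      vertex 16.000 4.000 0.000
      vertex 4.000 4.000 24.000
      vertex 16.000 4.000 24.000
    endloop
  endfacet
  facet normal 1.0000 0.0000 0.0000
    outer loop
      vertex 4.000 4.000 0.000
      vertex 4.000 16.000 0.000
      vertex 4.000 16.000 24.000
    endloop
  endfacet
  facet normal 1.0000 0.0000 0.0000
    outer loop
      vertex 4.000 4.000 0.000
      vertex 4.000 16.000 24.000
      vertex 4.000 4.000 24.000
    endloop
  endfacet
  facet normal 0.0000 1.0000 0.0000
    outer loop
      vertex 4.000 16.000 0.000
      vertex 0.000 16.000 0.000
      vertex 0.000 16.000 24.000
    endloop
  endfacet
  facet normal 0.0000 1.0000 0.0000
    outer loop
      vertex 4.000 16.000 0.000
      vertex 0.000 16.000 24.000
      vertex 4.000 16.000 24.000
    endloop
  endfacet
  facet normal -1.0000 0.0000 0.0000
    outer loop
      vertex 0.000 16.000 0.000
      vertex 0.000 0.000 0.000
      vertex 0.000 0.000 24.000
    endloop
  endfacet
  facet normal -1.0000 0.0000 0.0000
    outer loop
      vertex 0.000 16.000 0.000
      vertex 0.000 0.000 24.000
      vertex 0.000 16.000 24.000
    endloop
  endfacet
endsolid part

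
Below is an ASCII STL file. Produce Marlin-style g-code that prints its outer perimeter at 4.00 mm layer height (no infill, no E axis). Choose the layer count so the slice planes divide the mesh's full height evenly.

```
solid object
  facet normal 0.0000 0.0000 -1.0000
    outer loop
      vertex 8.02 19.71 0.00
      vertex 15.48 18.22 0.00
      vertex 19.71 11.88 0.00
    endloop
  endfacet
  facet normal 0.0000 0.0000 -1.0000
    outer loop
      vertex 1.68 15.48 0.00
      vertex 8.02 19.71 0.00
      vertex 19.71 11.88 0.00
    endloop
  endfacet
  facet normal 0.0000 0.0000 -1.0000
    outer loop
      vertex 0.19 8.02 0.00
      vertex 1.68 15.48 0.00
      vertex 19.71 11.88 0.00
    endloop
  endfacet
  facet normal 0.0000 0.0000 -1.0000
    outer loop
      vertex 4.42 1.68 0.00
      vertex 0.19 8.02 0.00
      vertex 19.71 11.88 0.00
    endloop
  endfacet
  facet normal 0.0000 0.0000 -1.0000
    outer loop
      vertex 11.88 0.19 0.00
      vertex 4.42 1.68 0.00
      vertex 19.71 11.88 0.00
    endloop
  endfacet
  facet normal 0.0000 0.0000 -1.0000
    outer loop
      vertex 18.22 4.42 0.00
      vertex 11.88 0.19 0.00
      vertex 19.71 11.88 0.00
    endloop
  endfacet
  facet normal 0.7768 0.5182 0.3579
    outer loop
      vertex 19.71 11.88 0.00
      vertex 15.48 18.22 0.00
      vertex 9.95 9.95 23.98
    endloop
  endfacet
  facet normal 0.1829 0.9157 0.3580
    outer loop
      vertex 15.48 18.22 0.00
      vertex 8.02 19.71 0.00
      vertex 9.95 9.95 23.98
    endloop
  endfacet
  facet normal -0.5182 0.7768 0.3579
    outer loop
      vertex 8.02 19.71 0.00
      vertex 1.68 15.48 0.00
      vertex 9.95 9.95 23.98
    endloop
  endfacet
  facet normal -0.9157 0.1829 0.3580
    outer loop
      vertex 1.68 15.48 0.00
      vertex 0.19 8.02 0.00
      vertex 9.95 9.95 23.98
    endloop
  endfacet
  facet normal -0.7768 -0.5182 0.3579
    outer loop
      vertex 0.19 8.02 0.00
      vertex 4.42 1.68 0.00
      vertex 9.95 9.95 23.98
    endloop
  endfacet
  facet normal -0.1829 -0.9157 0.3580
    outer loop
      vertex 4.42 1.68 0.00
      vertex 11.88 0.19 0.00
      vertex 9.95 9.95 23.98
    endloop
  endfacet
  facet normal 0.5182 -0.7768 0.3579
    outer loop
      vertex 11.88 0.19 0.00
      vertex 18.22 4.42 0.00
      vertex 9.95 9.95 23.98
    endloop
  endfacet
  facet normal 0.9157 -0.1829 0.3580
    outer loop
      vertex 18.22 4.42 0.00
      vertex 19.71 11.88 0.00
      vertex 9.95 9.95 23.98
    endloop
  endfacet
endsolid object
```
; perimeter-only toolpath
G21 ; units = mm
G90 ; absolute positioning
G28 ; home
; layer 1
G0 Z4.00
G0 X18.08 Y11.56
G1 X14.56 Y16.84
G1 X8.34 Y18.08
G1 X3.06 Y14.56
G1 X1.82 Y8.34
G1 X5.34 Y3.06
G1 X11.56 Y1.82
G1 X16.84 Y5.34
G1 X18.08 Y11.56
; layer 2
G0 Z7.99
G0 X16.46 Y11.24
G1 X13.64 Y15.46
G1 X8.66 Y16.46
G1 X4.44 Y13.64
G1 X3.44 Y8.66
G1 X6.26 Y4.44
G1 X11.24 Y3.44
G1 X15.46 Y6.26
G1 X16.46 Y11.24
; layer 3
G0 Z11.99
G0 X14.83 Y10.91
G1 X12.71 Y14.08
G1 X8.98 Y14.83
G1 X5.81 Y12.71
G1 X5.07 Y8.98
G1 X7.18 Y5.81
G1 X10.91 Y5.07
G1 X14.08 Y7.18
G1 X14.83 Y10.91
; layer 4
G0 Z15.99
G0 X13.20 Y10.59
G1 X11.79 Y12.71
G1 X9.31 Y13.20
G1 X7.19 Y11.79
G1 X6.70 Y9.31
G1 X8.11 Y7.19
G1 X10.59 Y6.70
G1 X12.71 Y8.11
G1 X13.20 Y10.59
; layer 5
G0 Z19.98
G0 X11.58 Y10.27
G1 X10.87 Y11.33
G1 X9.63 Y11.58
G1 X8.57 Y10.87
G1 X8.32 Y9.63
G1 X9.03 Y8.57
G1 X10.27 Y8.32
G1 X11.33 Y9.03
G1 X11.58 Y10.27
M2 ; end

The solid is a regular 8-sided pyramid, base circumscribed radius ≈ 9.95 mm, apex at z ≈ 24 mm. Slicing at Δz = 4.00 mm — 6 equal slices spanning the solid's height, so layer i sits at z = i·h/6 — gives 5 non-empty perimeters. Each is a 8-segment closed polygon; G0 lifts to the layer z and rapids to the start vertex, then G1 traces the edges. The cross-section shrinks linearly with z (the slice at the apex is degenerate and omitted).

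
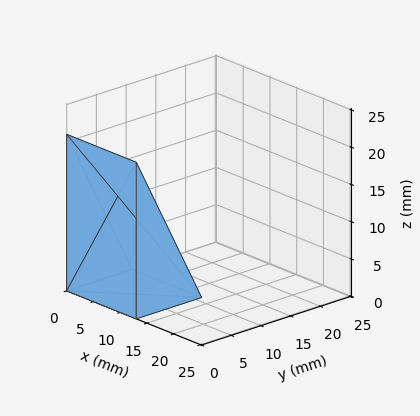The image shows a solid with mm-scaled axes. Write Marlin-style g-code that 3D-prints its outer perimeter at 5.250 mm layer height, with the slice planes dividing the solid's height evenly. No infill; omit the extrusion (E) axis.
Reading the render: the shape is a wedge (ramp): 13 × 11 mm base, rising to 21 mm along the y=0 edge and sloping linearly to z=0 at y=11 (dimensions read to the nearest mm from the axis ticks). For the g-code, the solid's height is divided into equal slices at the stated Δz and each level perimeter traced with G1 moves after a G0 lift.

; perimeter-only toolpath
G21 ; units = mm
G90 ; absolute positioning
G28 ; home
; layer 1
G0 Z5.250
G0 X0.000 Y0.000
G1 X13.000 Y0.000
G1 X13.000 Y8.250
G1 X0.000 Y8.250
G1 X0.000 Y0.000
; layer 2
G0 Z10.500
G0 X0.000 Y0.000
G1 X13.000 Y0.000
G1 X13.000 Y5.500
G1 X0.000 Y5.500
G1 X0.000 Y0.000
; layer 3
G0 Z15.750
G0 X0.000 Y0.000
G1 X13.000 Y0.000
G1 X13.000 Y2.750
G1 X0.000 Y2.750
G1 X0.000 Y0.000
M2 ; end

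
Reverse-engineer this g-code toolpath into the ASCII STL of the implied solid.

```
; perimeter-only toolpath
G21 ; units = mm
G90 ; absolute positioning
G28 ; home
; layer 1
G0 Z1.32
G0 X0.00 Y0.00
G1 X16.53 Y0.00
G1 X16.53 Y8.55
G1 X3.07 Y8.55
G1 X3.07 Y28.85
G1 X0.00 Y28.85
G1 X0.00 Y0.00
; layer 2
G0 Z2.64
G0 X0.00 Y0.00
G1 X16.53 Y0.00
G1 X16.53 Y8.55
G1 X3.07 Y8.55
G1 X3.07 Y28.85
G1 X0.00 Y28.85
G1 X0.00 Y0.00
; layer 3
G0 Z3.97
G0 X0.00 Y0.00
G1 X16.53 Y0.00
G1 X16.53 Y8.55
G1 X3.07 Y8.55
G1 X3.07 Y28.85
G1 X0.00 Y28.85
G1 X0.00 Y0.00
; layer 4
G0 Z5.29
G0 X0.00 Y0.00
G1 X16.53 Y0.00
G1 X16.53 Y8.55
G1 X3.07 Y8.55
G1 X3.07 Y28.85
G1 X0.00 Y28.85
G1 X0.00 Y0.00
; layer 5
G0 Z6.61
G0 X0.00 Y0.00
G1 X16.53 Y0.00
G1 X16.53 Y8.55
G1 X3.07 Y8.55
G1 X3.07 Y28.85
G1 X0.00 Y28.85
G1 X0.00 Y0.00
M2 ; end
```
solid part
  facet normal 0.0000 0.0000 -1.0000
    outer loop
      vertex 16.53 8.55 0.00
      vertex 16.53 0.00 0.00
      vertex 0.00 0.00 0.00
    endloop
  endfacet
  facet normal 0.0000 0.0000 -1.0000
    outer loop
      vertex 3.07 8.55 0.00
      vertex 16.53 8.55 0.00
      vertex 0.00 0.00 0.00
    endloop
  endfacet
  facet normal 0.0000 0.0000 -1.0000
    outer loop
      vertex 3.07 28.85 0.00
      vertex 3.07 8.55 0.00
      vertex 0.00 0.00 0.00
    endloop
  endfacet
  facet normal 0.0000 0.0000 -1.0000
    outer loop
      vertex 0.00 28.85 0.00
      vertex 3.07 28.85 0.00
      vertex 0.00 0.00 0.00
    endloop
  endfacet
  facet normal 0.0000 0.0000 1.0000
    outer loop
      vertex 0.00 0.00 6.61
      vertex 16.53 0.00 6.61
      vertex 16.53 8.55 6.61
    endloop
  endfacet
  facet normal 0.0000 0.0000 1.0000
    outer loop
      vertex 0.00 0.00 6.61
      vertex 16.53 8.55 6.61
      vertex 3.07 8.55 6.61
    endloop
  endfacet
  facet normal 0.0000 0.0000 1.0000
    outer loop
      vertex 0.00 0.00 6.61
      vertex 3.07 8.55 6.61
      vertex 3.07 28.85 6.61
    endloop
  endfacet
  facet normal 0.0000 0.0000 1.0000
    outer loop
      vertex 0.00 0.00 6.61
      vertex 3.07 28.85 6.61
      vertex 0.00 28.85 6.61
    endloop
  endfacet
  facet normal 0.0000 -1.0000 0.0000
    outer loop
      vertex 0.00 0.00 0.00
      vertex 16.53 0.00 0.00
      vertex 16.53 0.00 6.61
    endloop
  endfacet
  facet normal 0.0000 -1.0000 0.0000
    outer loop
      vertex 0.00 0.00 0.00
      vertex 16.53 0.00 6.61
      vertex 0.00 0.00 6.61
    endloop
  endfacet
  facet normal 1.0000 0.0000 0.0000
    outer loop
      vertex 16.53 0.00 0.00
      vertex 16.53 8.55 0.00
      vertex 16.53 8.55 6.61
    endloop
  endfacet
  facet normal 1.0000 0.0000 0.0000
    outer loop
      vertex 16.53 0.00 0.00
      vertex 16.53 8.55 6.61
      vertex 16.53 0.00 6.61
    endloop
  endfacet
  facet normal 0.0000 1.0000 0.0000
    outer loop
      vertex 16.53 8.55 0.00
      vertex 3.07 8.55 0.00
      vertex 3.07 8.55 6.61
    endloop
  endfacet
  facet normal 0.0000 1.0000 0.0000
    outer loop
      vertex 16.53 8.55 0.00
      vertex 3.07 8.55 6.61
      vertex 16.53 8.55 6.61
    endloop
  endfacet
  facet normal 1.0000 0.0000 0.0000
    outer loop
      vertex 3.07 8.55 0.00
      vertex 3.07 28.85 0.00
      vertex 3.07 28.85 6.61
    endloop
  endfacet
  facet normal 1.0000 0.0000 0.0000
    outer loop
      vertex 3.07 8.55 0.00
      vertex 3.07 28.85 6.61
      vertex 3.07 8.55 6.61
    endloop
  endfacet
  facet normal 0.0000 1.0000 0.0000
    outer loop
      vertex 3.07 28.85 0.00
      vertex 0.00 28.85 0.00
      vertex 0.00 28.85 6.61
    endloop
  endfacet
  facet normal 0.0000 1.0000 0.0000
    outer loop
      vertex 3.07 28.85 0.00
      vertex 0.00 28.85 6.61
      vertex 3.07 28.85 6.61
    endloop
  endfacet
  facet normal -1.0000 0.0000 0.0000
    outer loop
      vertex 0.00 28.85 0.00
      vertex 0.00 0.00 0.00
      vertex 0.00 0.00 6.61
    endloop
  endfacet
  facet normal -1.0000 0.0000 0.0000
    outer loop
      vertex 0.00 28.85 0.00
      vertex 0.00 0.00 6.61
      vertex 0.00 28.85 6.61
    endloop
  endfacet
endsolid part

The G0 Z moves step by Δz≈1.32 mm. Every layer's G1 loop is the same polygon, so the solid is a straight extrusion of it from z=0 to z≈6.61. Closing with flat bottom and top caps and triangulating gives 20 facets — an L-shaped prism: outer 16.5 × 28.9 mm, arm thicknesses ≈ 8.55 mm (horizontal) and 3.07 mm (vertical), extruded 6.61 mm in z.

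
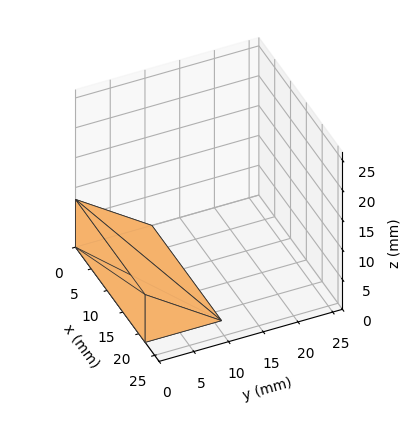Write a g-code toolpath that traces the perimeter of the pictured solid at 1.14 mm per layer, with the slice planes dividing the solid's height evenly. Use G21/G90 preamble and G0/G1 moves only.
Reading the render: the shape is a wedge (ramp): 22 × 11 mm base, rising to 8 mm along the y=0 edge and sloping linearly to z=0 at y=11 (dimensions read to the nearest mm from the axis ticks). For the g-code, the solid's height is divided into equal slices at the stated Δz and each level perimeter traced with G1 moves after a G0 lift.

; perimeter-only toolpath
G21 ; units = mm
G90 ; absolute positioning
G28 ; home
; layer 1
G0 Z1.14
G0 X0.00 Y0.00
G1 X22.00 Y0.00
G1 X22.00 Y9.43
G1 X0.00 Y9.43
G1 X0.00 Y0.00
; layer 2
G0 Z2.29
G0 X0.00 Y0.00
G1 X22.00 Y0.00
G1 X22.00 Y7.86
G1 X0.00 Y7.86
G1 X0.00 Y0.00
; layer 3
G0 Z3.43
G0 X0.00 Y0.00
G1 X22.00 Y0.00
G1 X22.00 Y6.29
G1 X0.00 Y6.29
G1 X0.00 Y0.00
; layer 4
G0 Z4.57
G0 X0.00 Y0.00
G1 X22.00 Y0.00
G1 X22.00 Y4.71
G1 X0.00 Y4.71
G1 X0.00 Y0.00
; layer 5
G0 Z5.71
G0 X0.00 Y0.00
G1 X22.00 Y0.00
G1 X22.00 Y3.14
G1 X0.00 Y3.14
G1 X0.00 Y0.00
; layer 6
G0 Z6.86
G0 X0.00 Y0.00
G1 X22.00 Y0.00
G1 X22.00 Y1.57
G1 X0.00 Y1.57
G1 X0.00 Y0.00
M2 ; end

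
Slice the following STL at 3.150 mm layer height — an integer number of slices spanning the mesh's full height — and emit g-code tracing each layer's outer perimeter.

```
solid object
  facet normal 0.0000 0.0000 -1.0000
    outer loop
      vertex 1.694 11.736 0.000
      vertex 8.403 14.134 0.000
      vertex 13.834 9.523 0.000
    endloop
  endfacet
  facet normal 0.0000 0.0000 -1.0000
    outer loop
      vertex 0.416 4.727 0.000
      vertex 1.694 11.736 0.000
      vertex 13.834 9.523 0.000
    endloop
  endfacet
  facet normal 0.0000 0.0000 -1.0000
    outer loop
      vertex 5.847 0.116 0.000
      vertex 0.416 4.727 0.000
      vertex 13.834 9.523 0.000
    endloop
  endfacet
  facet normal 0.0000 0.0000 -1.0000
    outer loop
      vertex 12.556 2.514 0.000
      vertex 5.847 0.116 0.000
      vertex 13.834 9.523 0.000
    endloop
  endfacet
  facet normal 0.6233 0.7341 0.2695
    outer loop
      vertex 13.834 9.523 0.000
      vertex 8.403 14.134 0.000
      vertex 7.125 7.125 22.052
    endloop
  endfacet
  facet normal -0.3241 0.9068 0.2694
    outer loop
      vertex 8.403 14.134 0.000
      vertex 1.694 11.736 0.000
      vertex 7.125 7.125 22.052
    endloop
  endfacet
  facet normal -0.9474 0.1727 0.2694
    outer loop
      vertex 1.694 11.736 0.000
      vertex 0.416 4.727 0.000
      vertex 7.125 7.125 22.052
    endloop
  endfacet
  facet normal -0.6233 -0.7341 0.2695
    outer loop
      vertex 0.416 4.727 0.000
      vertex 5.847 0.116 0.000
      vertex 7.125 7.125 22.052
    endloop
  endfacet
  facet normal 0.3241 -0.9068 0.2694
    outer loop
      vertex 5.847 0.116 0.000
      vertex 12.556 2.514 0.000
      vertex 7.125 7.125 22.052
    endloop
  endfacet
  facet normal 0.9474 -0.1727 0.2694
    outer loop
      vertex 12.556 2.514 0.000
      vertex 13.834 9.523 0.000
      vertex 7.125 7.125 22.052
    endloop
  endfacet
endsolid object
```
; perimeter-only toolpath
G21 ; units = mm
G90 ; absolute positioning
G28 ; home
; layer 1
G0 Z3.150
G0 X12.876 Y9.180
G1 X8.220 Y13.133
G1 X2.470 Y11.077
G1 X1.374 Y5.070
G1 X6.030 Y1.117
G1 X11.780 Y3.173
G1 X12.876 Y9.180
; layer 2
G0 Z6.301
G0 X11.917 Y8.838
G1 X8.038 Y12.131
G1 X3.246 Y10.419
G1 X2.333 Y5.412
G1 X6.212 Y2.119
G1 X11.004 Y3.831
G1 X11.917 Y8.838
; layer 3
G0 Z9.451
G0 X10.959 Y8.495
G1 X7.855 Y11.130
G1 X4.022 Y9.760
G1 X3.291 Y5.755
G1 X6.395 Y3.120
G1 X10.228 Y4.490
G1 X10.959 Y8.495
; layer 4
G0 Z12.601
G0 X10.000 Y8.153
G1 X7.673 Y10.129
G1 X4.797 Y9.101
G1 X4.250 Y6.097
G1 X6.577 Y4.121
G1 X9.453 Y5.149
G1 X10.000 Y8.153
; layer 5
G0 Z15.751
G0 X9.042 Y7.810
G1 X7.490 Y9.128
G1 X5.573 Y8.442
G1 X5.208 Y6.440
G1 X6.760 Y5.122
G1 X8.677 Y5.808
G1 X9.042 Y7.810
; layer 6
G0 Z18.902
G0 X8.083 Y7.468
G1 X7.308 Y8.126
G1 X6.349 Y7.784
G1 X6.167 Y6.782
G1 X6.942 Y6.124
G1 X7.901 Y6.466
G1 X8.083 Y7.468
M2 ; end

The solid is a regular 6-sided pyramid, base circumscribed radius ≈ 7.12 mm, apex at z ≈ 22.1 mm. Slicing at Δz = 3.150 mm — 7 equal slices spanning the solid's height, so layer i sits at z = i·h/7 — gives 6 non-empty perimeters. Each is a 6-segment closed polygon; G0 lifts to the layer z and rapids to the start vertex, then G1 traces the edges. The cross-section shrinks linearly with z (the slice at the apex is degenerate and omitted).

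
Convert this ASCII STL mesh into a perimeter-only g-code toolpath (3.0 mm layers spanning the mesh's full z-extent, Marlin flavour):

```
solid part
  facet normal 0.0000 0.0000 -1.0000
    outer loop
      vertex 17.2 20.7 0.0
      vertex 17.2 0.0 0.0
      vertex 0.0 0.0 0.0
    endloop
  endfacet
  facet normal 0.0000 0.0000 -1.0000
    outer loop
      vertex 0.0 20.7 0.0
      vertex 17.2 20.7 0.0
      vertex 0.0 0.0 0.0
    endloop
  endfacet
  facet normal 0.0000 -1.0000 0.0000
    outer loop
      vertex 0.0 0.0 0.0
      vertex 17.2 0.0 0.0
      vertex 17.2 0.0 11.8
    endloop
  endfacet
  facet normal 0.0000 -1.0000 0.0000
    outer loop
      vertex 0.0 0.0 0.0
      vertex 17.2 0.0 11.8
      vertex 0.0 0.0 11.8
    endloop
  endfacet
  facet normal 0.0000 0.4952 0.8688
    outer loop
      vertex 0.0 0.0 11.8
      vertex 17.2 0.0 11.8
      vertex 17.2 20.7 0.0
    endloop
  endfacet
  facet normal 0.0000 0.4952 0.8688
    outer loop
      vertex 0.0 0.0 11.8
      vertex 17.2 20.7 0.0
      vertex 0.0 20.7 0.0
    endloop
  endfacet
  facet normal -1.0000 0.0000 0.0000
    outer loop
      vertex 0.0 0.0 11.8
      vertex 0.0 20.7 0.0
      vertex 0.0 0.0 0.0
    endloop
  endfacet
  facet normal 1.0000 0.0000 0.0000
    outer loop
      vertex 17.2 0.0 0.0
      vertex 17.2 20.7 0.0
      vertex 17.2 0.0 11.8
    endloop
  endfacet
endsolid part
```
; perimeter-only toolpath
G21 ; units = mm
G90 ; absolute positioning
G28 ; home
; layer 1
G0 Z3.0
G0 X0.0 Y0.0
G1 X17.2 Y0.0
G1 X17.2 Y15.5
G1 X0.0 Y15.5
G1 X0.0 Y0.0
; layer 2
G0 Z5.9
G0 X0.0 Y0.0
G1 X17.2 Y0.0
G1 X17.2 Y10.3
G1 X0.0 Y10.3
G1 X0.0 Y0.0
; layer 3
G0 Z8.9
G0 X0.0 Y0.0
G1 X17.2 Y0.0
G1 X17.2 Y5.2
G1 X0.0 Y5.2
G1 X0.0 Y0.0
M2 ; end

The solid is a wedge (ramp): 17.2 × 20.7 mm base, rising to 11.8 mm along the y=0 edge and sloping linearly to z=0 at y=20.7. Slicing at Δz = 3.0 mm — 4 equal slices spanning the solid's height, so layer i sits at z = i·h/4 — gives 3 non-empty perimeters. Each is a 4-segment closed polygon; G0 lifts to the layer z and rapids to the start vertex, then G1 traces the edges. The cross-section shrinks linearly with z (the slice at the apex is degenerate and omitted).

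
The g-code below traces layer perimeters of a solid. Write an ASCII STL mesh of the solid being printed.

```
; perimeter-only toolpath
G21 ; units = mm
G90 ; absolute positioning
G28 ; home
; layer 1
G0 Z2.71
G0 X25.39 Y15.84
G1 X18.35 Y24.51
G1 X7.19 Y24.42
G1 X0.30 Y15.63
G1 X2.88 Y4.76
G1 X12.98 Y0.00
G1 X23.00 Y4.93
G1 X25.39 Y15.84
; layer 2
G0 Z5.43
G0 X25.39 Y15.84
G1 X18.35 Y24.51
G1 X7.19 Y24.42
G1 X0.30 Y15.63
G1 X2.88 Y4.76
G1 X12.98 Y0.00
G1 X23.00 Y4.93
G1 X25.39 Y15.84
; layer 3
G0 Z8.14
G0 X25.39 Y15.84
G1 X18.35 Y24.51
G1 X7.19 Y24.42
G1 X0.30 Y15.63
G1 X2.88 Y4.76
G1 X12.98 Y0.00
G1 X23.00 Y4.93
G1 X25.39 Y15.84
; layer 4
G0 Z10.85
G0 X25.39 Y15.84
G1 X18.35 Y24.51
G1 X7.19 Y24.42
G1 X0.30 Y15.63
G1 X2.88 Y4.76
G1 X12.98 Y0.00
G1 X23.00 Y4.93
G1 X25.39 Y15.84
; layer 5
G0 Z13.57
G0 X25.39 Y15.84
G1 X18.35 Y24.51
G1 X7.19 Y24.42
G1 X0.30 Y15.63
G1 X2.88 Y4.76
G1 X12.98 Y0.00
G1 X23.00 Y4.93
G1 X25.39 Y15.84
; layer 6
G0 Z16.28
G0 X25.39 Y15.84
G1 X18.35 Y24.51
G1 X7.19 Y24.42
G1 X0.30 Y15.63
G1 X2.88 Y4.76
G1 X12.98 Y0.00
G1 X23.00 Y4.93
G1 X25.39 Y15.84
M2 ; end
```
solid part
  facet normal 0.0000 0.0000 -1.0000
    outer loop
      vertex 7.19 24.42 0.00
      vertex 18.35 24.51 0.00
      vertex 25.39 15.84 0.00
    endloop
  endfacet
  facet normal 0.0000 0.0000 -1.0000
    outer loop
      vertex 0.30 15.63 0.00
      vertex 7.19 24.42 0.00
      vertex 25.39 15.84 0.00
    endloop
  endfacet
  facet normal 0.0000 0.0000 -1.0000
    outer loop
      vertex 2.88 4.76 0.00
      vertex 0.30 15.63 0.00
      vertex 25.39 15.84 0.00
    endloop
  endfacet
  facet normal 0.0000 0.0000 -1.0000
    outer loop
      vertex 12.98 0.00 0.00
      vertex 2.88 4.76 0.00
      vertex 25.39 15.84 0.00
    endloop
  endfacet
  facet normal 0.0000 0.0000 -1.0000
    outer loop
      vertex 23.00 4.93 0.00
      vertex 12.98 0.00 0.00
      vertex 25.39 15.84 0.00
    endloop
  endfacet
  facet normal 0.0000 0.0000 1.0000
    outer loop
      vertex 25.39 15.84 16.28
      vertex 18.35 24.51 16.28
      vertex 7.19 24.42 16.28
    endloop
  endfacet
  facet normal 0.0000 0.0000 1.0000
    outer loop
      vertex 25.39 15.84 16.28
      vertex 7.19 24.42 16.28
      vertex 0.30 15.63 16.28
    endloop
  endfacet
  facet normal 0.0000 0.0000 1.0000
    outer loop
      vertex 25.39 15.84 16.28
      vertex 0.30 15.63 16.28
      vertex 2.88 4.76 16.28
    endloop
  endfacet
  facet normal 0.0000 0.0000 1.0000
    outer loop
      vertex 25.39 15.84 16.28
      vertex 2.88 4.76 16.28
      vertex 12.98 0.00 16.28
    endloop
  endfacet
  facet normal 0.0000 0.0000 1.0000
    outer loop
      vertex 25.39 15.84 16.28
      vertex 12.98 0.00 16.28
      vertex 23.00 4.93 16.28
    endloop
  endfacet
  facet normal 0.7763 0.6304 0.0000
    outer loop
      vertex 25.39 15.84 0.00
      vertex 18.35 24.51 0.00
      vertex 18.35 24.51 16.28
    endloop
  endfacet
  facet normal 0.7763 0.6304 0.0000
    outer loop
      vertex 25.39 15.84 0.00
      vertex 18.35 24.51 16.28
      vertex 25.39 15.84 16.28
    endloop
  endfacet
  facet normal -0.0081 1.0000 0.0000
    outer loop
      vertex 18.35 24.51 0.00
      vertex 7.19 24.42 0.00
      vertex 7.19 24.42 16.28
    endloop
  endfacet
  facet normal -0.0081 1.0000 0.0000
    outer loop
      vertex 18.35 24.51 0.00
      vertex 7.19 24.42 16.28
      vertex 18.35 24.51 16.28
    endloop
  endfacet
  facet normal -0.7870 0.6169 0.0000
    outer loop
      vertex 7.19 24.42 0.00
      vertex 0.30 15.63 0.00
      vertex 0.30 15.63 16.28
    endloop
  endfacet
  facet normal -0.7870 0.6169 0.0000
    outer loop
      vertex 7.19 24.42 0.00
      vertex 0.30 15.63 16.28
      vertex 7.19 24.42 16.28
    endloop
  endfacet
  facet normal -0.9730 -0.2309 0.0000
    outer loop
      vertex 0.30 15.63 0.00
      vertex 2.88 4.76 0.00
      vertex 2.88 4.76 16.28
    endloop
  endfacet
  facet normal -0.9730 -0.2309 0.0000
    outer loop
      vertex 0.30 15.63 0.00
      vertex 2.88 4.76 16.28
      vertex 0.30 15.63 16.28
    endloop
  endfacet
  facet normal -0.4263 -0.9046 0.0000
    outer loop
      vertex 2.88 4.76 0.00
      vertex 12.98 0.00 0.00
      vertex 12.98 0.00 16.28
    endloop
  endfacet
  facet normal -0.4263 -0.9046 0.0000
    outer loop
      vertex 2.88 4.76 0.00
      vertex 12.98 0.00 16.28
      vertex 2.88 4.76 16.28
    endloop
  endfacet
  facet normal 0.4415 -0.8973 0.0000
    outer loop
      vertex 12.98 0.00 0.00
      vertex 23.00 4.93 0.00
      vertex 23.00 4.93 16.28
    endloop
  endfacet
  facet normal 0.4415 -0.8973 0.0000
    outer loop
      vertex 12.98 0.00 0.00
      vertex 23.00 4.93 16.28
      vertex 12.98 0.00 16.28
    endloop
  endfacet
  facet normal 0.9768 -0.2140 0.0000
    outer loop
      vertex 23.00 4.93 0.00
      vertex 25.39 15.84 0.00
      vertex 25.39 15.84 16.28
    endloop
  endfacet
  facet normal 0.9768 -0.2140 0.0000
    outer loop
      vertex 23.00 4.93 0.00
      vertex 25.39 15.84 16.28
      vertex 23.00 4.93 16.28
    endloop
  endfacet
endsolid part

The G0 Z moves step by Δz≈2.71 mm. Every layer's G1 loop is the same polygon, so the solid is a straight extrusion of it from z=0 to z≈16.3. Closing with flat bottom and top caps and triangulating gives 24 facets — a regular 7-sided prism (a cylinder approximated with 7 flat sides), circumscribed radius ≈ 12.9 mm, height ≈ 16.3 mm.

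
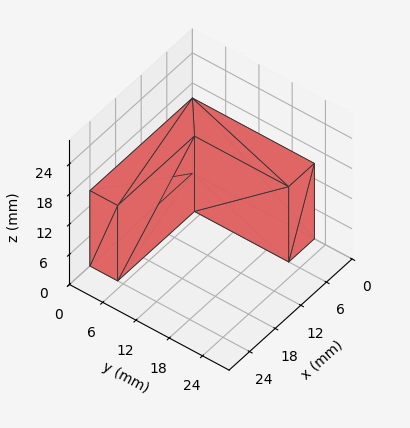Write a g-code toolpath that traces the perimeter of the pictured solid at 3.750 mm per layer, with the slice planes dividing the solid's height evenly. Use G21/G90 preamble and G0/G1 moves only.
Reading the render: the shape is an L-shaped prism: outer 24 × 22 mm, arm thicknesses ≈ 5 mm (horizontal) and 6 mm (vertical), extruded 15 mm in z (dimensions read to the nearest mm from the axis ticks). For the g-code, the solid's height is divided into equal slices at the stated Δz and each level perimeter traced with G1 moves after a G0 lift.

; perimeter-only toolpath
G21 ; units = mm
G90 ; absolute positioning
G28 ; home
; layer 1
G0 Z3.750
G0 X0.000 Y0.000
G1 X24.000 Y0.000
G1 X24.000 Y5.000
G1 X6.000 Y5.000
G1 X6.000 Y22.000
G1 X0.000 Y22.000
G1 X0.000 Y0.000
; layer 2
G0 Z7.500
G0 X0.000 Y0.000
G1 X24.000 Y0.000
G1 X24.000 Y5.000
G1 X6.000 Y5.000
G1 X6.000 Y22.000
G1 X0.000 Y22.000
G1 X0.000 Y0.000
; layer 3
G0 Z11.250
G0 X0.000 Y0.000
G1 X24.000 Y0.000
G1 X24.000 Y5.000
G1 X6.000 Y5.000
G1 X6.000 Y22.000
G1 X0.000 Y22.000
G1 X0.000 Y0.000
; layer 4
G0 Z15.000
G0 X0.000 Y0.000
G1 X24.000 Y0.000
G1 X24.000 Y5.000
G1 X6.000 Y5.000
G1 X6.000 Y22.000
G1 X0.000 Y22.000
G1 X0.000 Y0.000
M2 ; end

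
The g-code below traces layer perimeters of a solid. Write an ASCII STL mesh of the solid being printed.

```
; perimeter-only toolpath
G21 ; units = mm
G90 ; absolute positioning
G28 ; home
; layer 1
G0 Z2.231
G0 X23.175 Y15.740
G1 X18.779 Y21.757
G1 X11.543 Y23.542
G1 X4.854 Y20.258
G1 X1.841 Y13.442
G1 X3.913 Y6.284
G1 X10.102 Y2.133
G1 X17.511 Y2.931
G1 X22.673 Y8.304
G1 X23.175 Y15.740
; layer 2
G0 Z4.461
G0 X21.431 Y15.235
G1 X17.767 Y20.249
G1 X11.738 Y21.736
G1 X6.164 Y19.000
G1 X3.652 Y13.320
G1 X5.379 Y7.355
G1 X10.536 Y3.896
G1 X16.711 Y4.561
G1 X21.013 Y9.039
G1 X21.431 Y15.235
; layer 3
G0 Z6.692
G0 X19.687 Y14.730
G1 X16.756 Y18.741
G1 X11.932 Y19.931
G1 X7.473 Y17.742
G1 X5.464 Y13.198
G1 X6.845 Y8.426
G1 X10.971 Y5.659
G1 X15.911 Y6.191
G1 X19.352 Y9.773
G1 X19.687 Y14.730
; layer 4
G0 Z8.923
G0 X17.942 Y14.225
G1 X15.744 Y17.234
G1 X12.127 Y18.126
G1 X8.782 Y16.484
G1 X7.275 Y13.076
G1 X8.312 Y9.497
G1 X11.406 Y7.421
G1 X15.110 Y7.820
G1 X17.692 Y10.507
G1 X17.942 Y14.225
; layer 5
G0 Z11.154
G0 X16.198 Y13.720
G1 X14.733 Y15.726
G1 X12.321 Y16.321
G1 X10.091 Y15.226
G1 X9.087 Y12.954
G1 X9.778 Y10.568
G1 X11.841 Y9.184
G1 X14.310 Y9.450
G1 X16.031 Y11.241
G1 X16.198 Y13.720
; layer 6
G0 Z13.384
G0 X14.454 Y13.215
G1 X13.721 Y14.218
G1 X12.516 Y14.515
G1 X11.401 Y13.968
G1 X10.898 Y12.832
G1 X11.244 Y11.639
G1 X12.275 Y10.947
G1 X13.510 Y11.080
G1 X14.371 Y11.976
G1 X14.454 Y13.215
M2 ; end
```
solid part
  facet normal 0.0000 0.0000 -1.0000
    outer loop
      vertex 11.349 25.347 0.000
      vertex 19.790 23.265 0.000
      vertex 24.919 16.245 0.000
    endloop
  endfacet
  facet normal 0.0000 0.0000 -1.0000
    outer loop
      vertex 3.545 21.516 0.000
      vertex 11.349 25.347 0.000
      vertex 24.919 16.245 0.000
    endloop
  endfacet
  facet normal 0.0000 0.0000 -1.0000
    outer loop
      vertex 0.029 13.564 0.000
      vertex 3.545 21.516 0.000
      vertex 24.919 16.245 0.000
    endloop
  endfacet
  facet normal 0.0000 0.0000 -1.0000
    outer loop
      vertex 2.447 5.213 0.000
      vertex 0.029 13.564 0.000
      vertex 24.919 16.245 0.000
    endloop
  endfacet
  facet normal 0.0000 0.0000 -1.0000
    outer loop
      vertex 9.667 0.370 0.000
      vertex 2.447 5.213 0.000
      vertex 24.919 16.245 0.000
    endloop
  endfacet
  facet normal 0.0000 0.0000 -1.0000
    outer loop
      vertex 18.311 1.301 0.000
      vertex 9.667 0.370 0.000
      vertex 24.919 16.245 0.000
    endloop
  endfacet
  facet normal 0.0000 0.0000 -1.0000
    outer loop
      vertex 24.334 7.570 0.000
      vertex 18.311 1.301 0.000
      vertex 24.919 16.245 0.000
    endloop
  endfacet
  facet normal 0.6413 0.4686 0.6075
    outer loop
      vertex 24.919 16.245 0.000
      vertex 19.790 23.265 0.000
      vertex 12.710 12.710 15.615
    endloop
  endfacet
  facet normal 0.1902 0.7712 0.6075
    outer loop
      vertex 19.790 23.265 0.000
      vertex 11.349 25.347 0.000
      vertex 12.710 12.710 15.615
    endloop
  endfacet
  facet normal -0.3500 0.7130 0.6075
    outer loop
      vertex 11.349 25.347 0.000
      vertex 3.545 21.516 0.000
      vertex 12.710 12.710 15.615
    endloop
  endfacet
  facet normal -0.7265 0.3212 0.6075
    outer loop
      vertex 3.545 21.516 0.000
      vertex 0.029 13.564 0.000
      vertex 12.710 12.710 15.615
    endloop
  endfacet
  facet normal -0.7630 -0.2209 0.6075
    outer loop
      vertex 0.029 13.564 0.000
      vertex 2.447 5.213 0.000
      vertex 12.710 12.710 15.615
    endloop
  endfacet
  facet normal -0.4425 -0.6596 0.6075
    outer loop
      vertex 2.447 5.213 0.000
      vertex 9.667 0.370 0.000
      vertex 12.710 12.710 15.615
    endloop
  endfacet
  facet normal 0.0851 -0.7897 0.6075
    outer loop
      vertex 9.667 0.370 0.000
      vertex 18.311 1.301 0.000
      vertex 12.710 12.710 15.615
    endloop
  endfacet
  facet normal 0.5728 -0.5503 0.6075
    outer loop
      vertex 18.311 1.301 0.000
      vertex 24.334 7.570 0.000
      vertex 12.710 12.710 15.615
    endloop
  endfacet
  facet normal 0.7925 -0.0534 0.6075
    outer loop
      vertex 24.334 7.570 0.000
      vertex 24.919 16.245 0.000
      vertex 12.710 12.710 15.615
    endloop
  endfacet
endsolid part

The G0 Z moves step by Δz≈2.231 mm. The G1 loops shrink linearly with z, so the solid tapers from its base footprint up to z≈15.6. Closing with a flat bottom cap and the tapered top and triangulating gives 16 facets — a regular 9-sided pyramid, base circumscribed radius ≈ 12.7 mm, apex at z ≈ 15.6 mm.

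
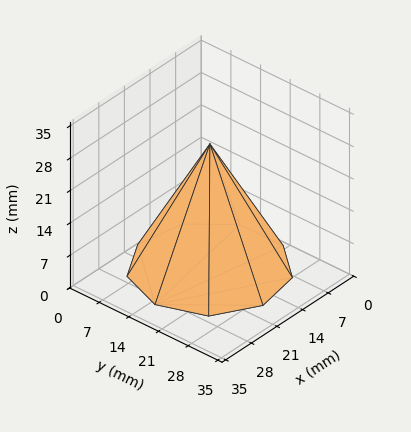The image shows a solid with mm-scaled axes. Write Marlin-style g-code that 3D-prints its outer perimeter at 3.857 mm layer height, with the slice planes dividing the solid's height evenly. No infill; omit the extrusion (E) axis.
Reading the render: the shape is a regular 9-sided pyramid, base circumscribed radius ≈ 15 mm, apex at z ≈ 27 mm (dimensions read to the nearest mm from the axis ticks). For the g-code, the solid's height is divided into equal slices at the stated Δz and each level perimeter traced with G1 moves after a G0 lift.

; perimeter-only toolpath
G21 ; units = mm
G90 ; absolute positioning
G28 ; home
; layer 1
G0 Z3.857
G0 X27.857 Y15.000
G1 X24.849 Y23.265
G1 X17.233 Y27.662
G1 X8.571 Y26.134
G1 X2.919 Y19.397
G1 X2.919 Y10.603
G1 X8.571 Y3.866
G1 X17.233 Y2.338
G1 X24.849 Y6.735
G1 X27.857 Y15.000
; layer 2
G0 Z7.714
G0 X25.714 Y15.000
G1 X23.208 Y21.887
G1 X16.861 Y25.551
G1 X9.643 Y24.279
G1 X4.932 Y18.664
G1 X4.932 Y11.336
G1 X9.643 Y5.721
G1 X16.861 Y4.449
G1 X23.208 Y8.113
G1 X25.714 Y15.000
; layer 3
G0 Z11.571
G0 X23.571 Y15.000
G1 X21.566 Y20.510
G1 X16.489 Y23.441
G1 X10.714 Y22.423
G1 X6.946 Y17.931
G1 X6.946 Y12.069
G1 X10.714 Y7.577
G1 X16.489 Y6.559
G1 X21.566 Y9.490
G1 X23.571 Y15.000
; layer 4
G0 Z15.429
G0 X21.429 Y15.000
G1 X19.925 Y19.132
G1 X16.116 Y21.331
G1 X11.786 Y20.567
G1 X8.959 Y17.199
G1 X8.959 Y12.801
G1 X11.786 Y9.433
G1 X16.116 Y8.669
G1 X19.925 Y10.868
G1 X21.429 Y15.000
; layer 5
G0 Z19.286
G0 X19.286 Y15.000
G1 X18.283 Y17.755
G1 X15.744 Y19.221
G1 X12.857 Y18.711
G1 X10.973 Y16.466
G1 X10.973 Y13.534
G1 X12.857 Y11.289
G1 X15.744 Y10.779
G1 X18.283 Y12.245
G1 X19.286 Y15.000
; layer 6
G0 Z23.143
G0 X17.143 Y15.000
G1 X16.642 Y16.377
G1 X15.372 Y17.110
G1 X13.929 Y16.856
G1 X12.986 Y15.733
G1 X12.986 Y14.267
G1 X13.929 Y13.144
G1 X15.372 Y12.890
G1 X16.642 Y13.623
G1 X17.143 Y15.000
M2 ; end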